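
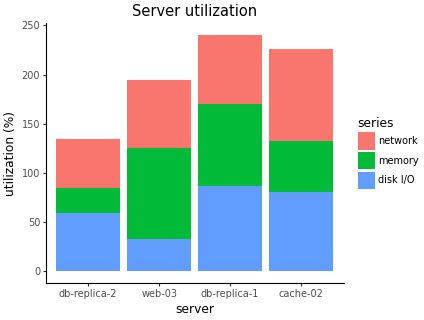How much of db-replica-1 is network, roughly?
network top ≈ 240, bottom ≈ 160; segment ≈ 80.

≈ 80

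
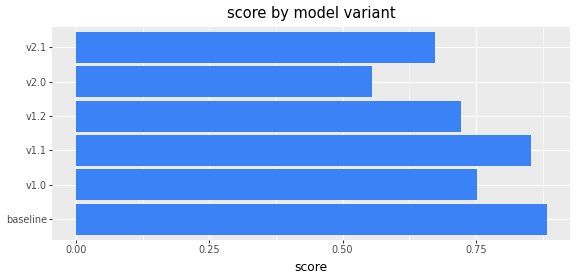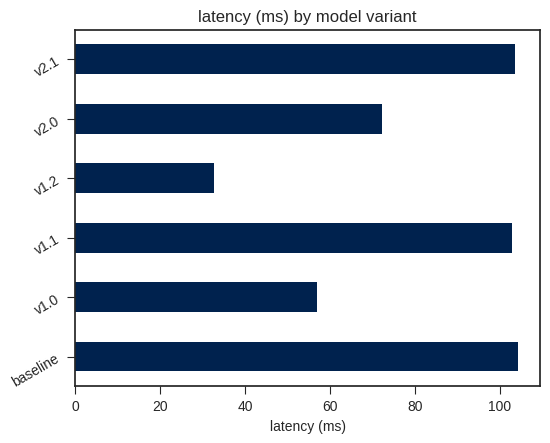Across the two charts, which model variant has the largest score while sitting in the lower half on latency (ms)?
Chart 2 median latency (ms) ≈ 90; below-median model variants: v1.0, v1.2, v2.0. Among those, v1.0 has the highest score (≈ 0.8).

v1.0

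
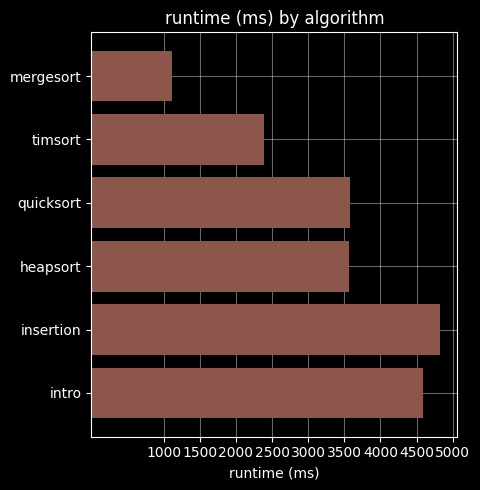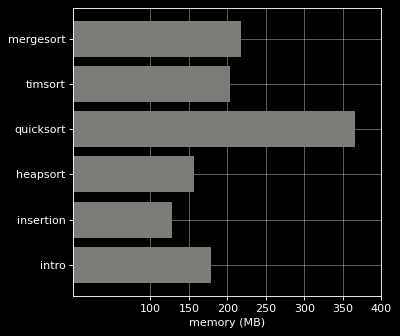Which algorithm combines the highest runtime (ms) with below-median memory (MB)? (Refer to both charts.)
insertion

Chart 2 median memory (MB) ≈ 200; below-median algorithms: heapsort, insertion, intro. Among those, insertion has the highest runtime (ms) (≈ 5000).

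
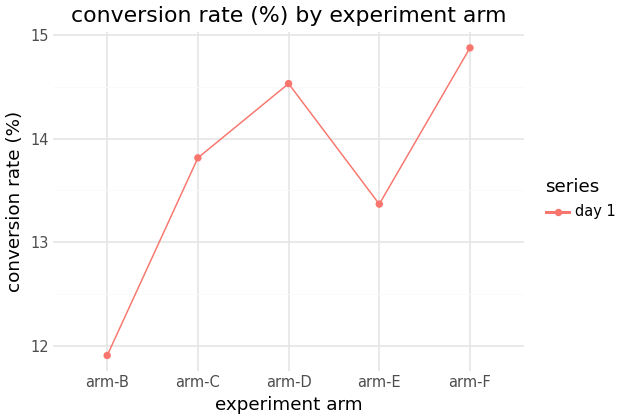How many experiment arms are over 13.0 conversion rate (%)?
Above 13.0: arm-C, arm-D, arm-E, arm-F.

4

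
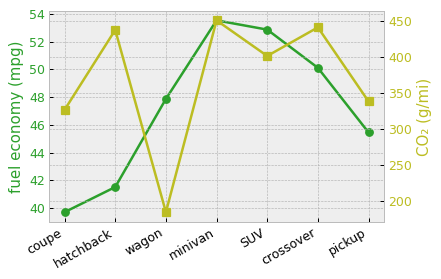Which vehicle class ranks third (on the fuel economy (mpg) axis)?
crossover

Top 4 (on the fuel economy (mpg) axis): minivan ≈ 54, SUV ≈ 52, crossover ≈ 50, wagon ≈ 48.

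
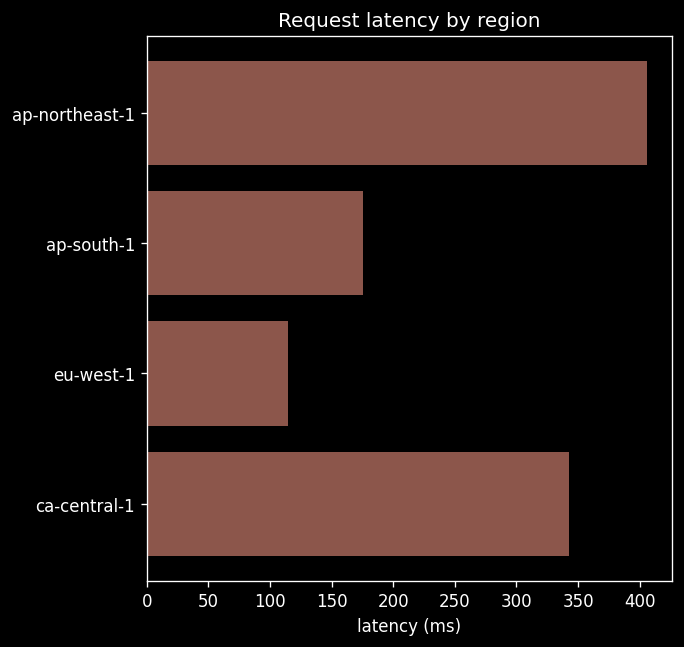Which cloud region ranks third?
Top 4: ap-northeast-1 ≈ 400, ca-central-1 ≈ 350, ap-south-1 ≈ 200, eu-west-1 ≈ 100.

ap-south-1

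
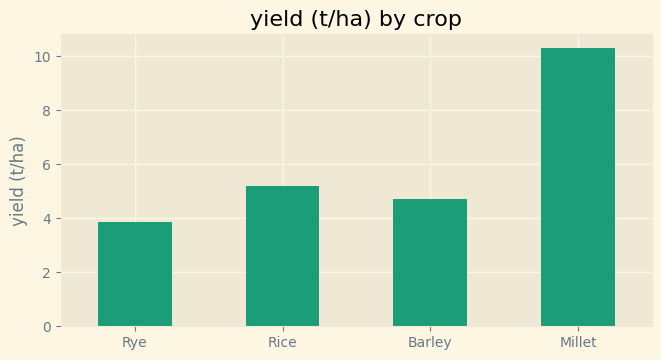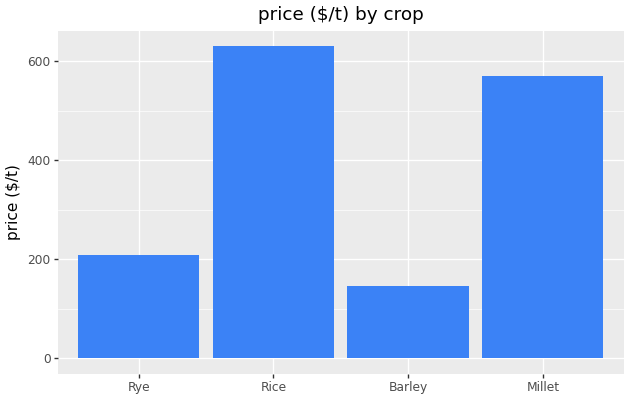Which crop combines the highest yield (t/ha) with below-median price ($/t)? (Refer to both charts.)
Barley

Chart 2 median price ($/t) ≈ 400; below-median crops: Rye, Barley. Among those, Barley has the highest yield (t/ha) (≈ 5).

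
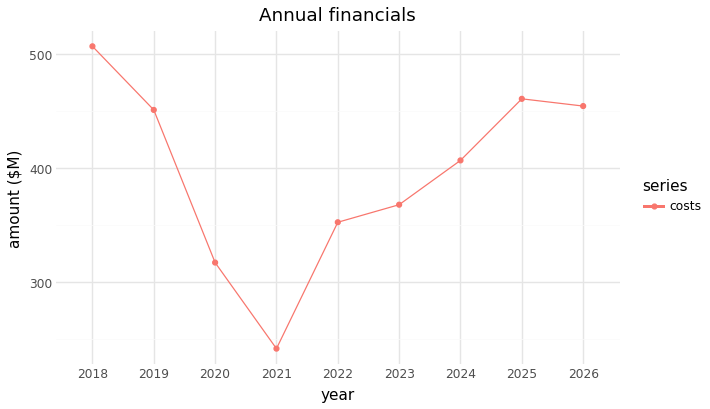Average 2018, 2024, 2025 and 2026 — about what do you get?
≈ 450

(500 + 400 + 450 + 450) / 4 ≈ 450.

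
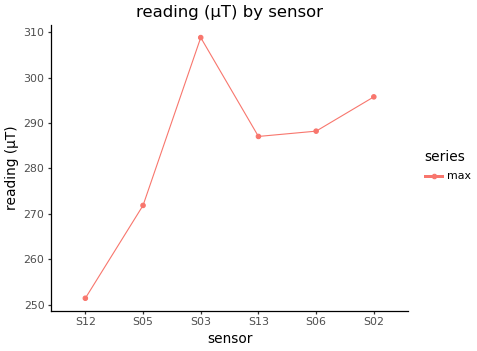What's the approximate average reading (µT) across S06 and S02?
≈ 292

(290 + 295) / 2 ≈ 292.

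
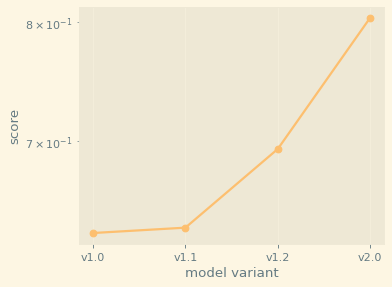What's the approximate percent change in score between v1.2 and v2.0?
v1.2 ≈ 0.70, v2.0 ≈ 0.80; (0.80 − 0.70) / 0.70 ≈ +14.3%.

≈ +14.3%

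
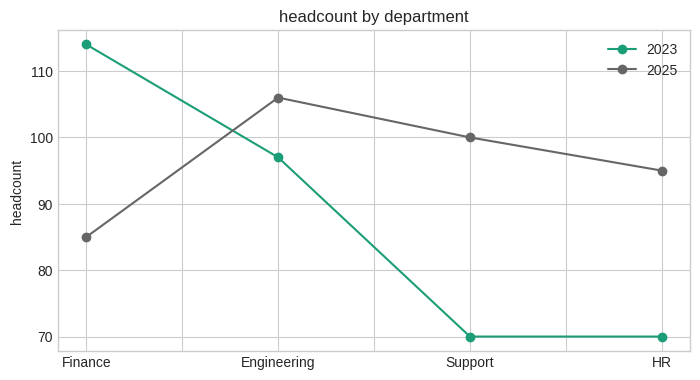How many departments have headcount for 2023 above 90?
2

Above 90: Finance, Engineering.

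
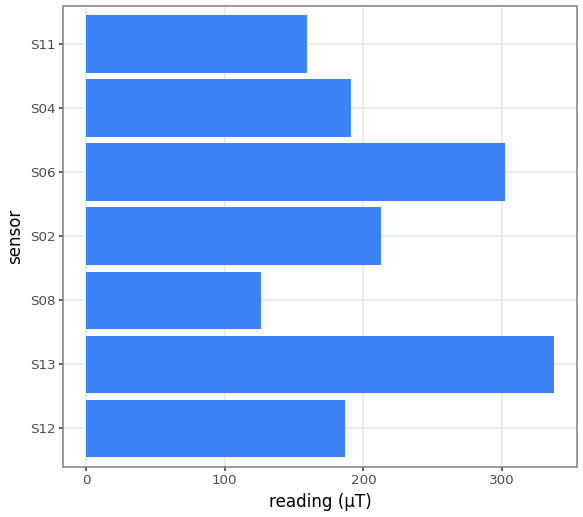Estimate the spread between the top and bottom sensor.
≈ 200

Max S13 ≈ 350, min S08 ≈ 150; range ≈ 200.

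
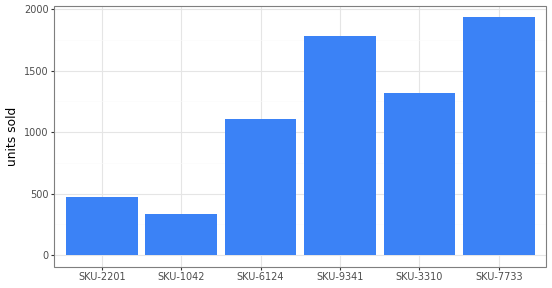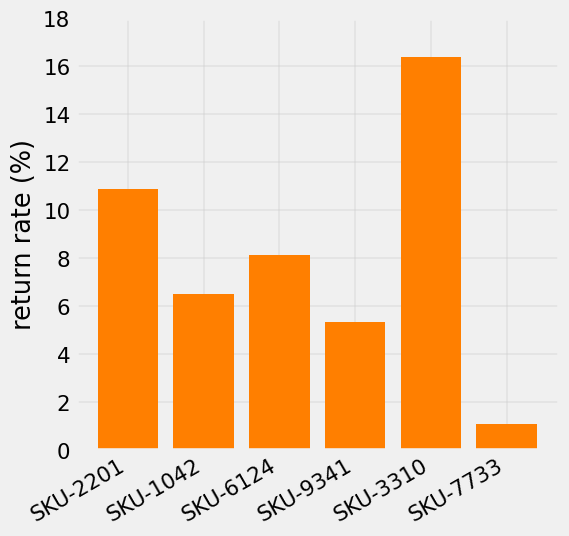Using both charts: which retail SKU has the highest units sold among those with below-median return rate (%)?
SKU-7733

Chart 2 median return rate (%) ≈ 8; below-median retail SKUs: SKU-1042, SKU-9341, SKU-7733. Among those, SKU-7733 has the highest units sold (≈ 2000).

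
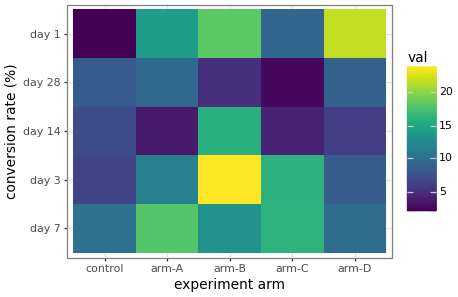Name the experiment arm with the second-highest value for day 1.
Top 3 for day 1: arm-D ≈ 22, arm-B ≈ 18, arm-A ≈ 14.

arm-B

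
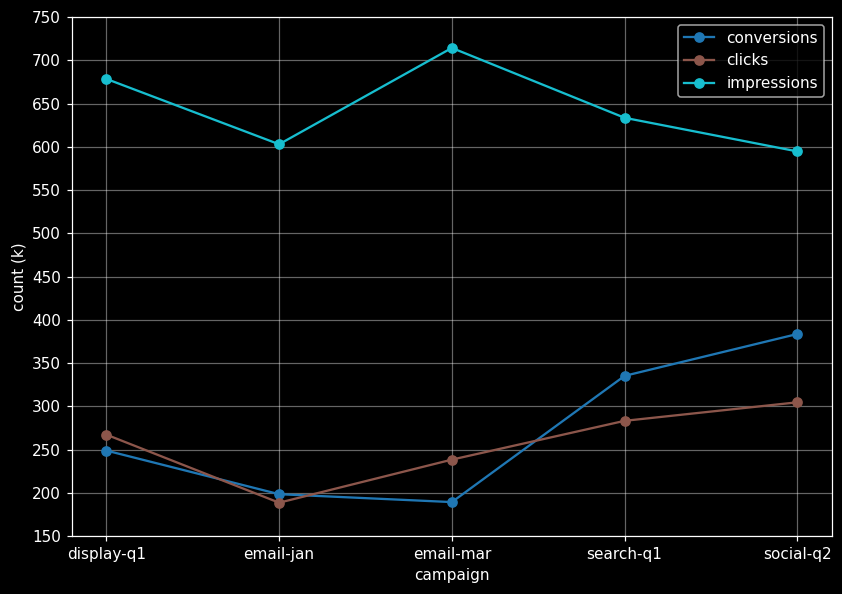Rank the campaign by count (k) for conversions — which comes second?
Top 3 for conversions: social-q2 ≈ 400, search-q1 ≈ 350, display-q1 ≈ 250.

search-q1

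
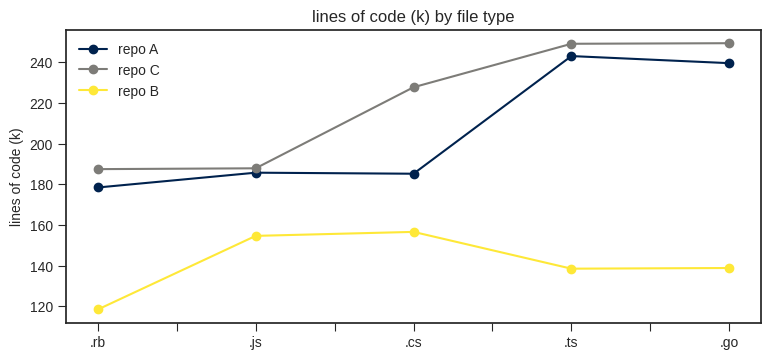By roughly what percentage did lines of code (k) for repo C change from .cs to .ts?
≈ +9.1%

.cs ≈ 220, .ts ≈ 240; (240 − 220) / 220 ≈ +9.1%.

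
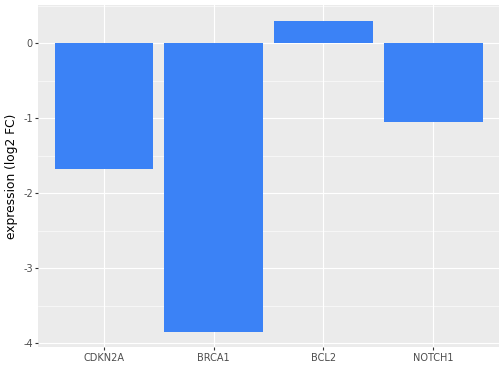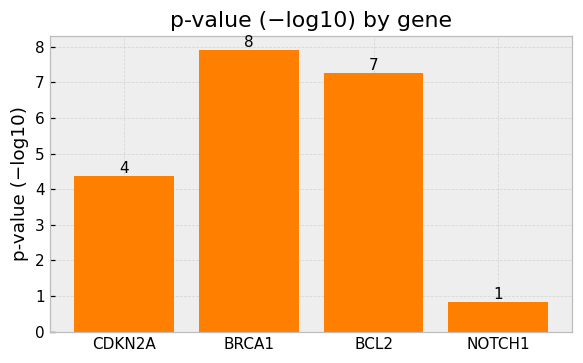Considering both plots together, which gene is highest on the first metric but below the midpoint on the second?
Chart 2 median p-value (−log10) ≈ 6; below-median genes: CDKN2A, NOTCH1. Among those, NOTCH1 has the highest expression (log2 FC) (≈ -1.05).

NOTCH1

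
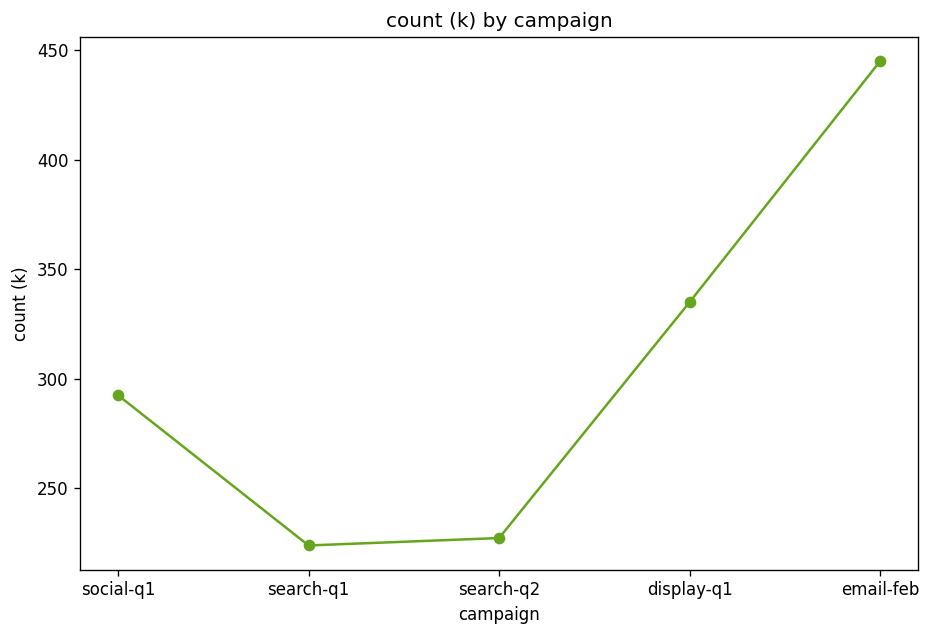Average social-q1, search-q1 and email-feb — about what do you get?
(300 + 220 + 440) / 3 ≈ 320.

≈ 320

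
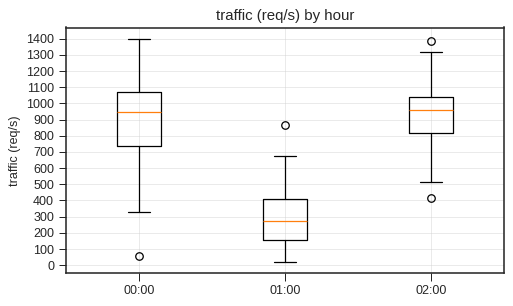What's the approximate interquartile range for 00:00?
Q3 ≈ 1100, Q1 ≈ 700; IQR ≈ 400.

≈ 400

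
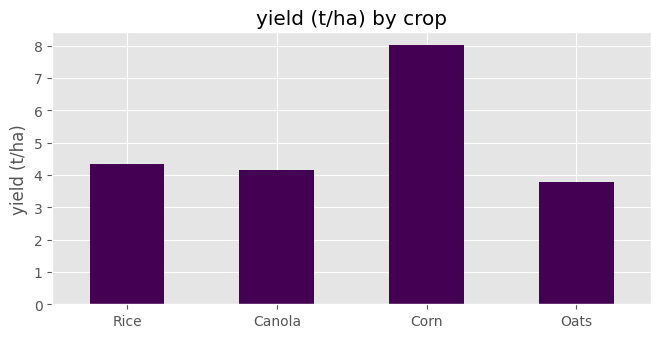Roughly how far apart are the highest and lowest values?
Max Corn ≈ 8, min Oats ≈ 4; range ≈ 4.

≈ 4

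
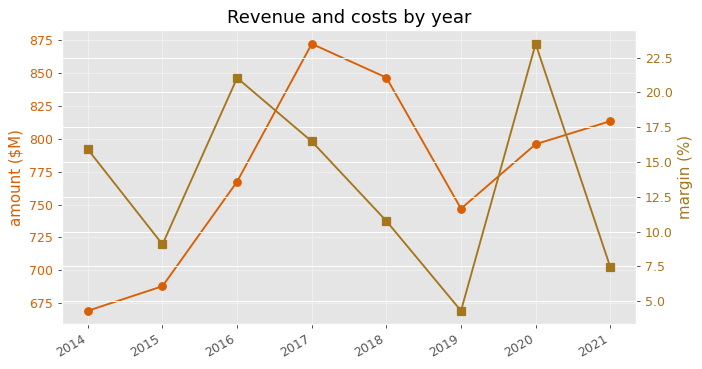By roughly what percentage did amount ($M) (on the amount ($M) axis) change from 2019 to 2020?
≈ +8.1%

2019 ≈ 740, 2020 ≈ 800; (800 − 740) / 740 ≈ +8.1%.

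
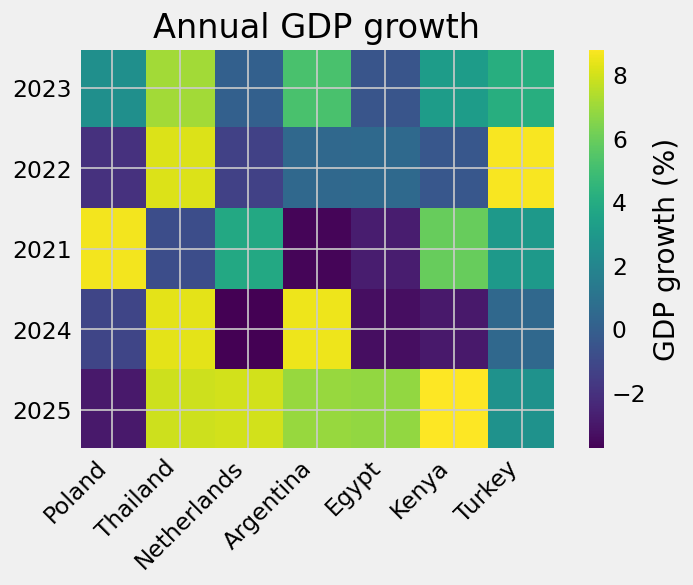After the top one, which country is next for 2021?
Top 3 for 2021: Poland ≈ 8, Kenya ≈ 6, Netherlands ≈ 4.

Kenya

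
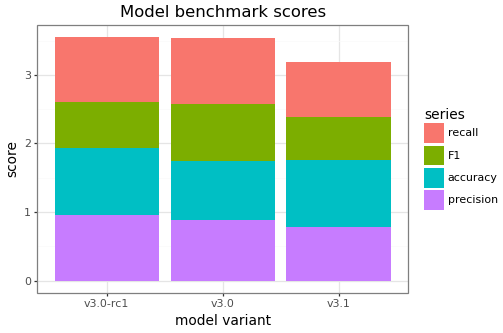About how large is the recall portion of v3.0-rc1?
≈ 1.0

recall top ≈ 3.5, bottom ≈ 2.5; segment ≈ 1.0.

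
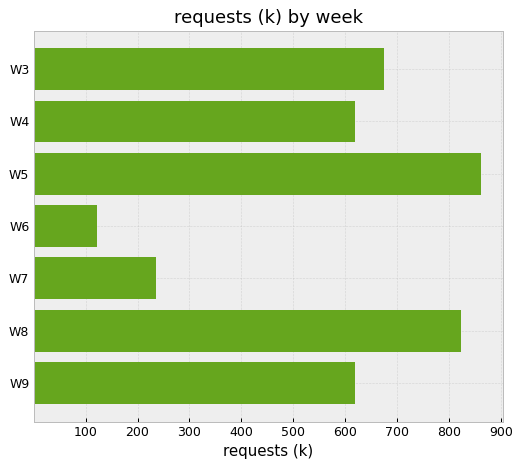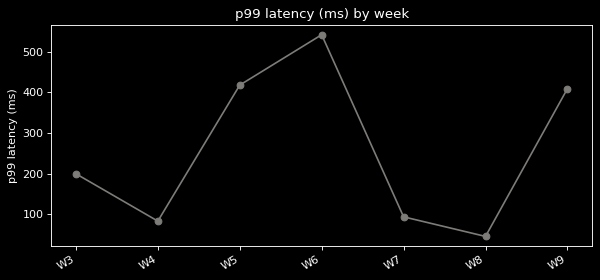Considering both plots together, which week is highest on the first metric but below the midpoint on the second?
Chart 2 median p99 latency (ms) ≈ 200; below-median weeks: W4, W7, W8. Among those, W8 has the highest requests (k) (≈ 800).

W8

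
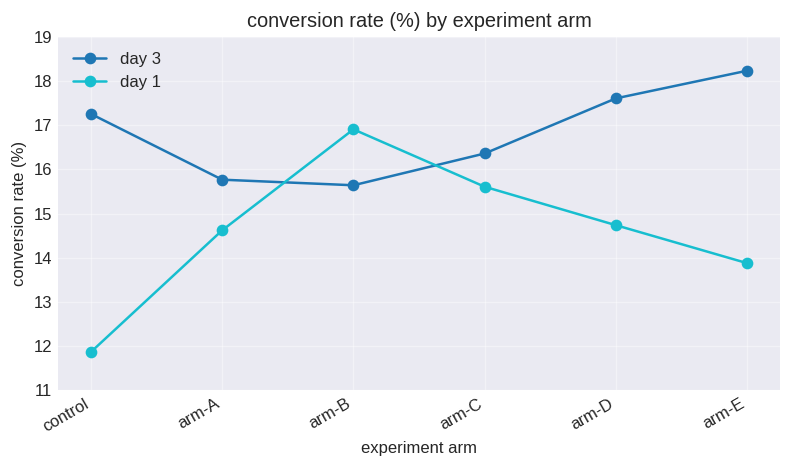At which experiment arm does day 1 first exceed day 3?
arm-A: day 1 ≈ 15 vs day 3 ≈ 16 (not yet); arm-B: day 1 ≈ 17 vs day 3 ≈ 16 (first crossover).

arm-B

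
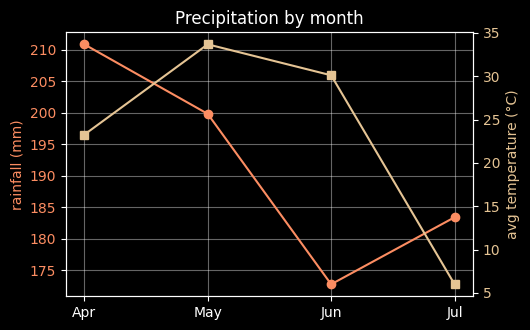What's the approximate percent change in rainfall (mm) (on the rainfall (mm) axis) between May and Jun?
≈ -12.5%

May ≈ 200, Jun ≈ 175; (175 − 200) / 200 ≈ -12.5%.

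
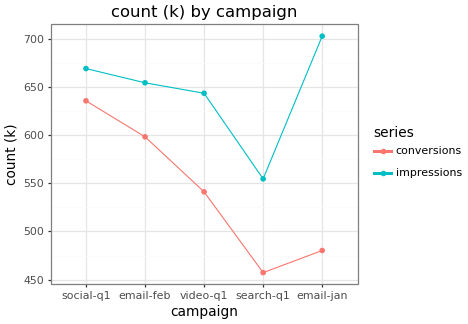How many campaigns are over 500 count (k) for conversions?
3

Above 500: social-q1, email-feb, video-q1.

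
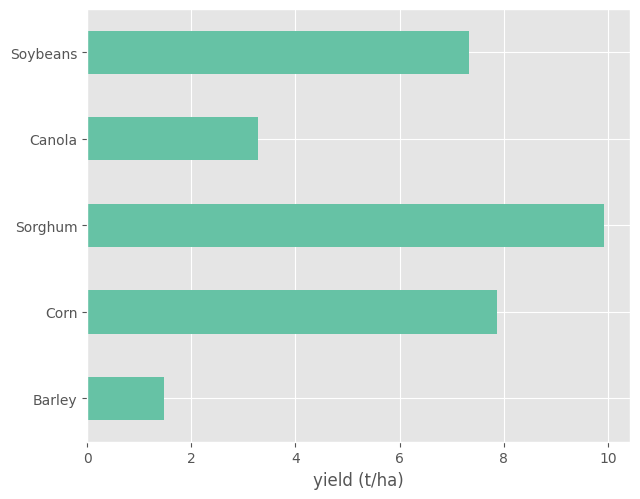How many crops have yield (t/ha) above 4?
Above 4: Corn, Sorghum, Soybeans.

3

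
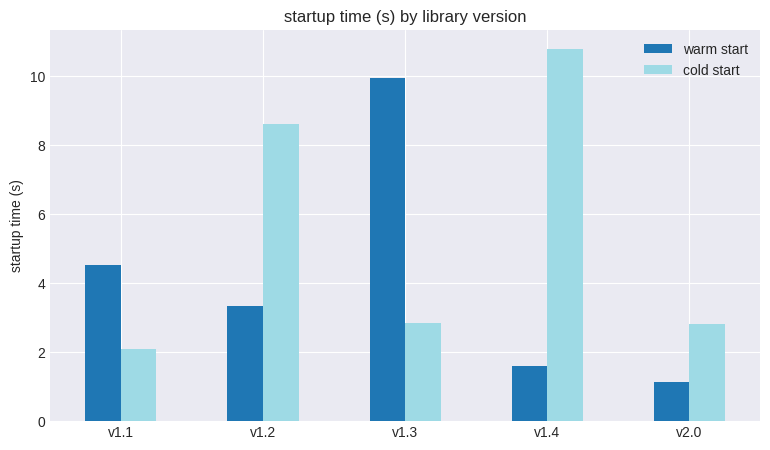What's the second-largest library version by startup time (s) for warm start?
Top 3 for warm start: v1.3 ≈ 10, v1.1 ≈ 5, v1.2 ≈ 3.

v1.1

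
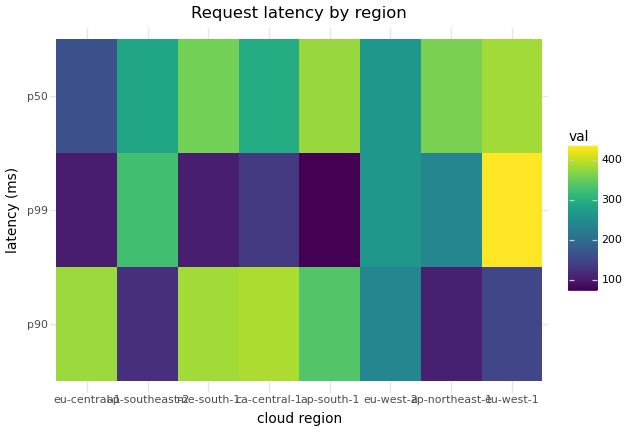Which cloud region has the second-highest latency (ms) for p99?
Top 3 for p99: eu-west-1 ≈ 450, ap-southeast-2 ≈ 350, eu-west-2 ≈ 250.

ap-southeast-2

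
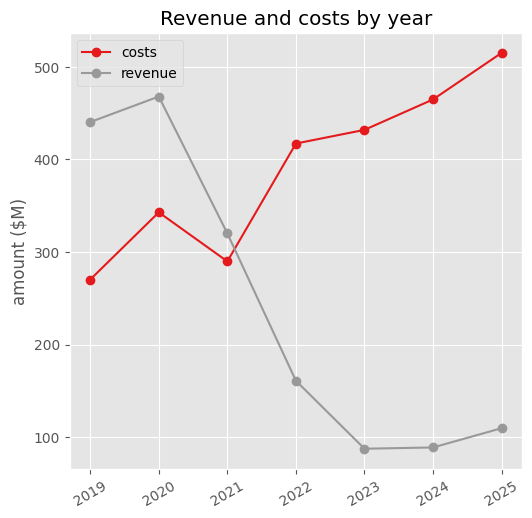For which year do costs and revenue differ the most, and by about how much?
2025, ≈ 400 $M

2025: costs ≈ 500, revenue ≈ 100 → gap ≈ 400. Next-largest (2024) is only ≈ 350.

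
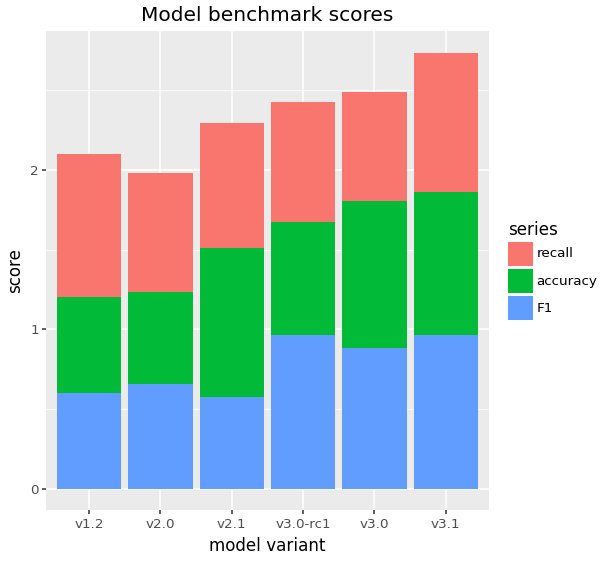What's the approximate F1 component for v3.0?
≈ 1.0

F1 top ≈ 1.0, bottom ≈ 0.0; segment ≈ 1.0.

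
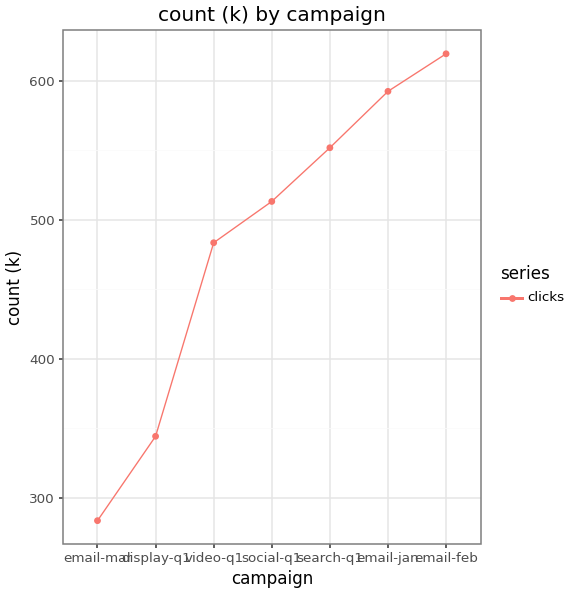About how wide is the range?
Max email-feb ≈ 600, min email-mar ≈ 300; range ≈ 300.

≈ 300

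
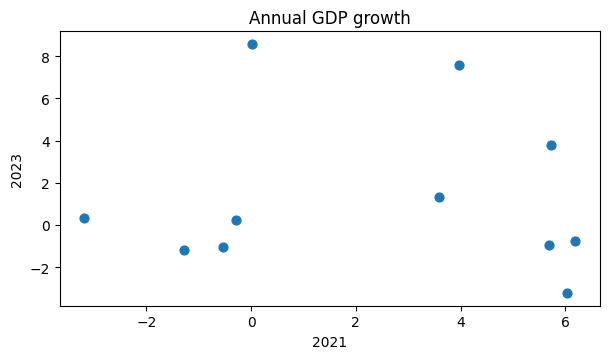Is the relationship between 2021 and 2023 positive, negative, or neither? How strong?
Points are roughly uncorrelated; weak (|r| ≈ 0.0).

no clear correlation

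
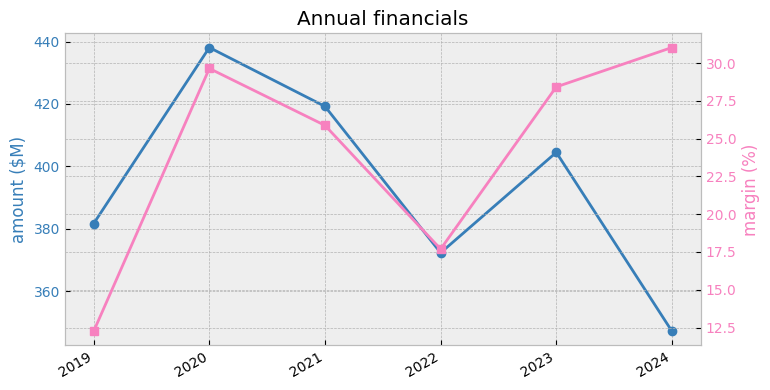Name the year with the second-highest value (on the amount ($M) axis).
Top 3 (on the amount ($M) axis): 2020 ≈ 440, 2021 ≈ 420, 2023 ≈ 400.

2021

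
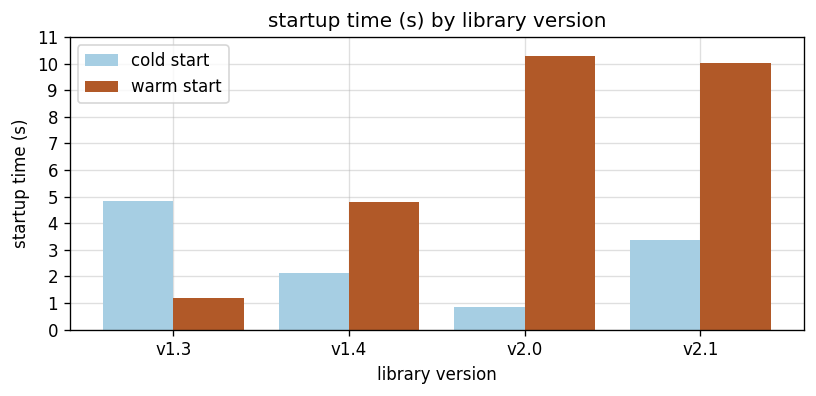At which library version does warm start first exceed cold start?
v1.3: warm start ≈ 1 vs cold start ≈ 5 (not yet); v1.4: warm start ≈ 5 vs cold start ≈ 2 (first crossover).

v1.4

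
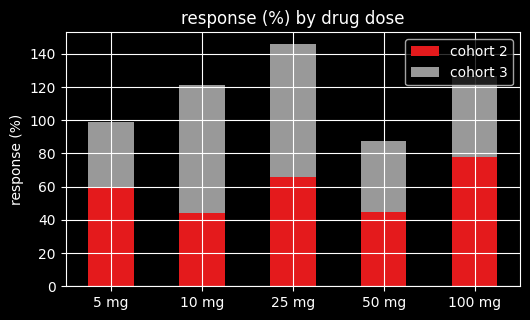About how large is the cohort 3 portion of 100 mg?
cohort 3 top ≈ 120, bottom ≈ 80; segment ≈ 40.

≈ 40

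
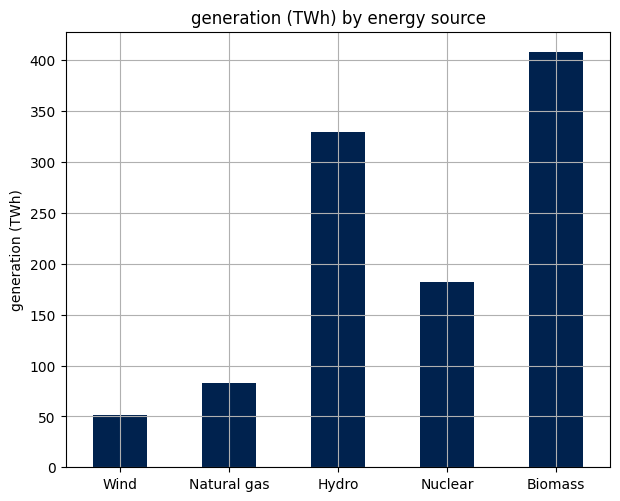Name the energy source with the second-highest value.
Top 3: Biomass ≈ 400, Hydro ≈ 350, Nuclear ≈ 200.

Hydro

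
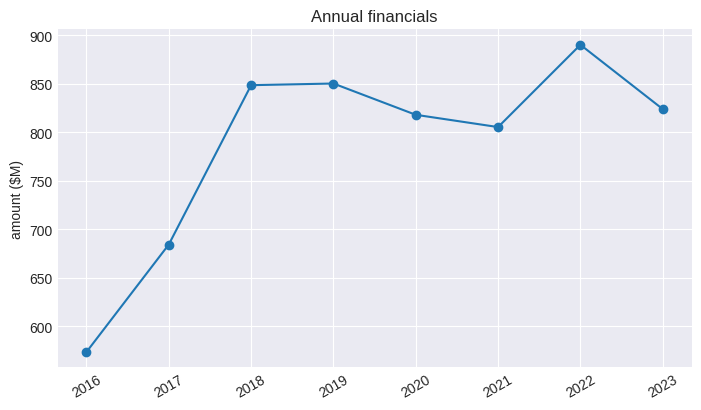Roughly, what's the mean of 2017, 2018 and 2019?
(700 + 850 + 850) / 3 ≈ 800.

≈ 800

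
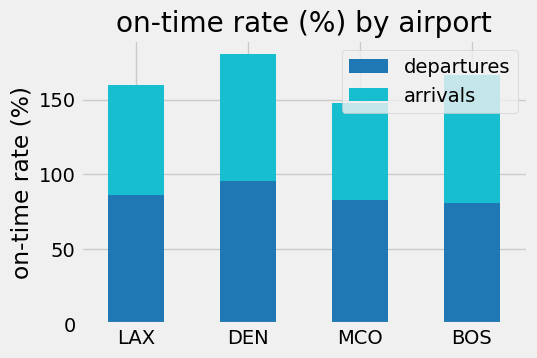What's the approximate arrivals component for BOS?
≈ 80

arrivals top ≈ 160, bottom ≈ 80; segment ≈ 80.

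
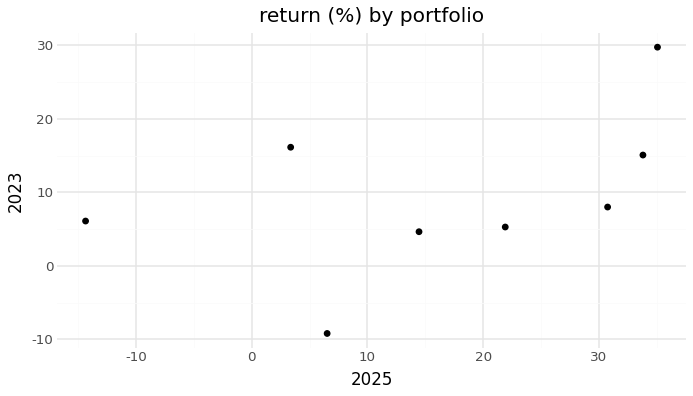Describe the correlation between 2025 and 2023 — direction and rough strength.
positive, moderate

Points are positively correlated; moderate (|r| ≈ 0.5).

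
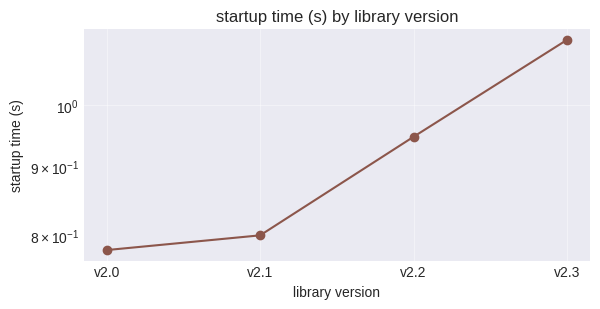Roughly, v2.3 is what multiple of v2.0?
v2.3 ≈ 1.10, v2.0 ≈ 0.80; 1.10/0.80 ≈ 1.38.

≈ 1.38×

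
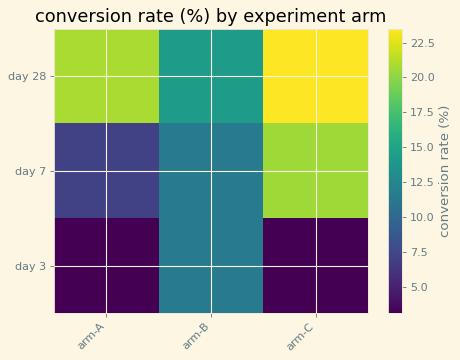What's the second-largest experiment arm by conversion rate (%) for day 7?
Top 3 for day 7: arm-C ≈ 20, arm-B ≈ 12, arm-A ≈ 8.

arm-B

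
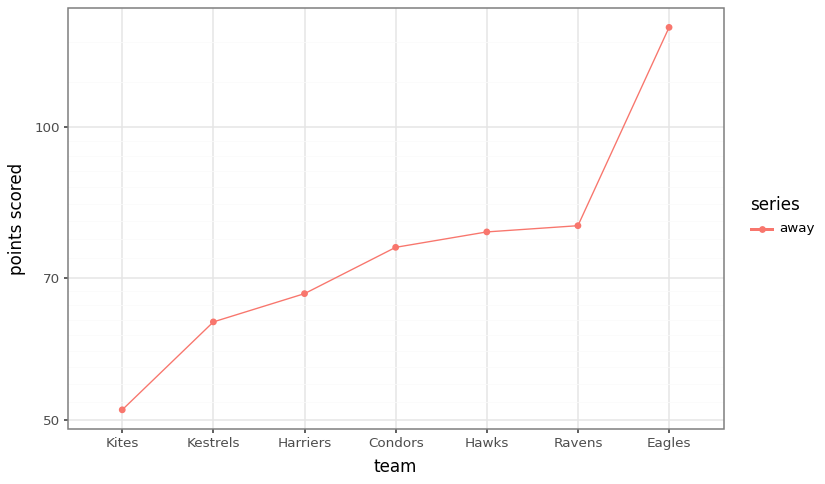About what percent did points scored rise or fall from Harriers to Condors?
≈ +14.3%

Harriers ≈ 70, Condors ≈ 80; (80 − 70) / 70 ≈ +14.3%.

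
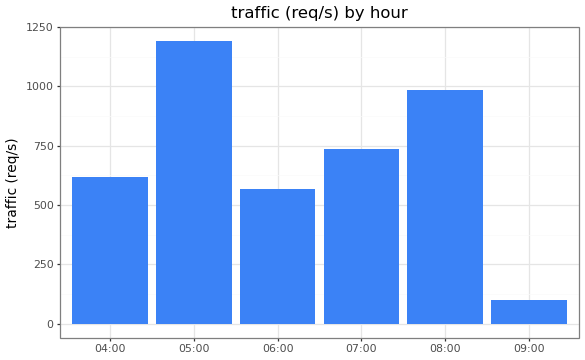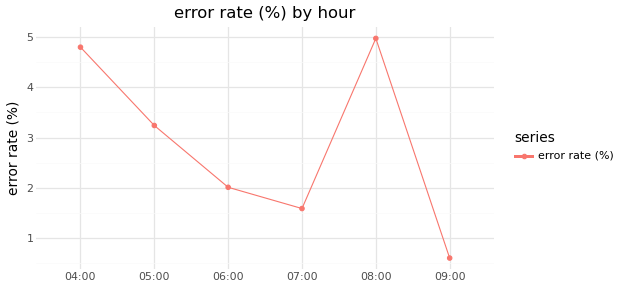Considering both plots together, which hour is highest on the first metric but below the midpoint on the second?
Chart 2 median error rate (%) ≈ 2.5; below-median hours: 06:00, 07:00, 09:00. Among those, 07:00 has the highest traffic (req/s) (≈ 800).

07:00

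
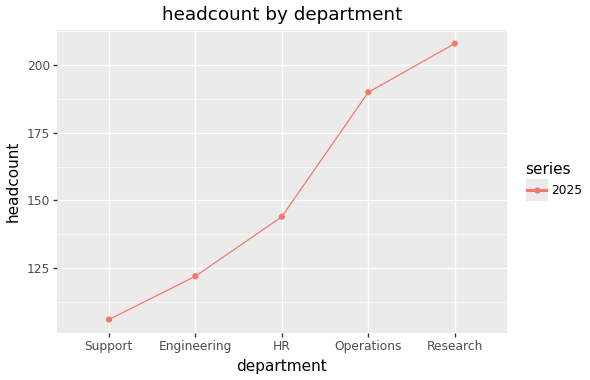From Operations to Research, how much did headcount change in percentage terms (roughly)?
Operations ≈ 190, Research ≈ 210; (210 − 190) / 190 ≈ +10.5%.

≈ +10.5%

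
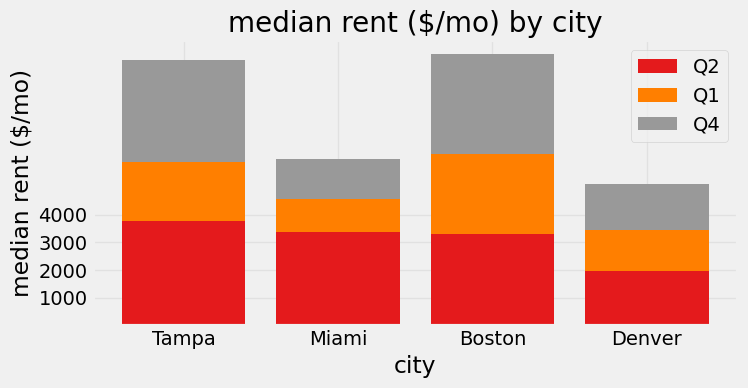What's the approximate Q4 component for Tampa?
≈ 4000

Q4 top ≈ 10000, bottom ≈ 6000; segment ≈ 4000.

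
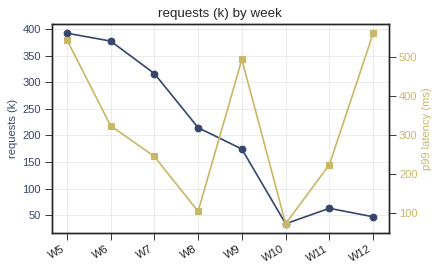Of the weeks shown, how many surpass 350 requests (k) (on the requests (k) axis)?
2

Above 350: W5, W6.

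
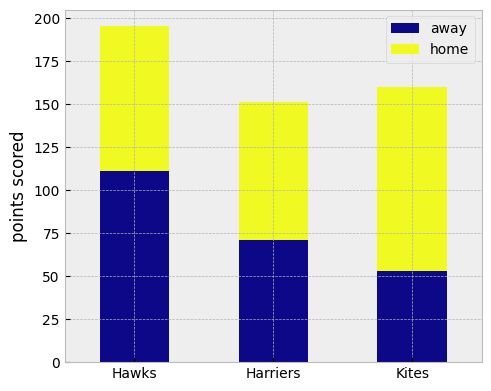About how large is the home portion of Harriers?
≈ 80

home top ≈ 160, bottom ≈ 80; segment ≈ 80.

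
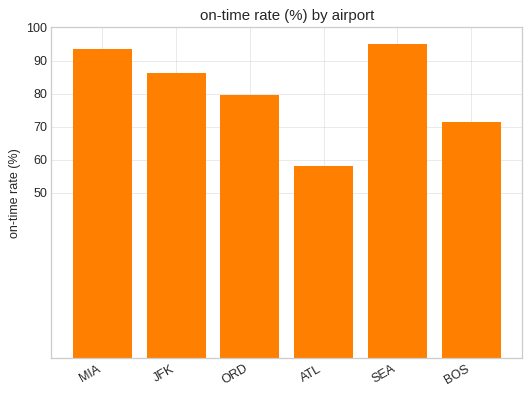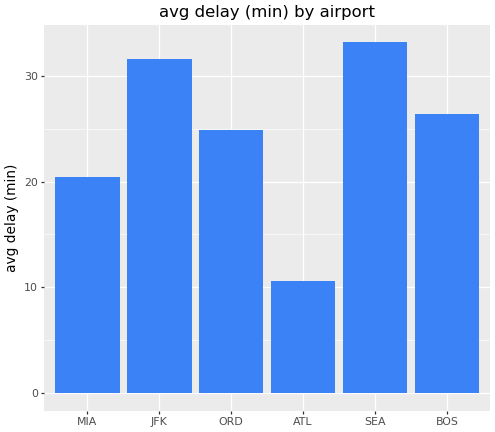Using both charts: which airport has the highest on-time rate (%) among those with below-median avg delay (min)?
MIA

Chart 2 median avg delay (min) ≈ 25; below-median airports: MIA, ORD, ATL. Among those, MIA has the highest on-time rate (%) (≈ 90).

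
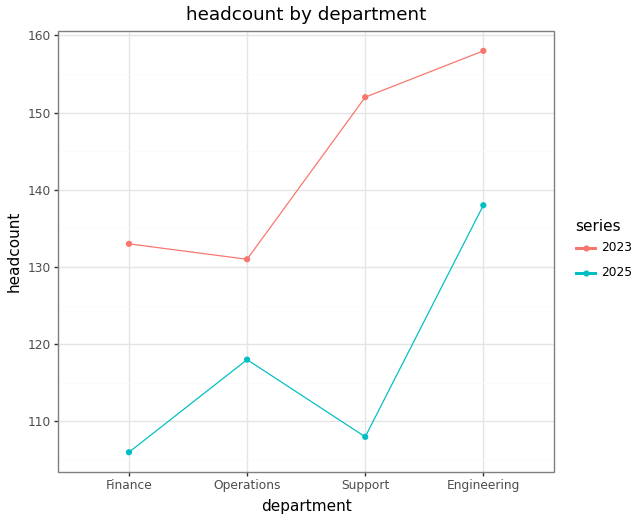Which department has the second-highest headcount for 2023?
Support

Top 3 for 2023: Engineering ≈ 160, Support ≈ 150, Finance ≈ 135.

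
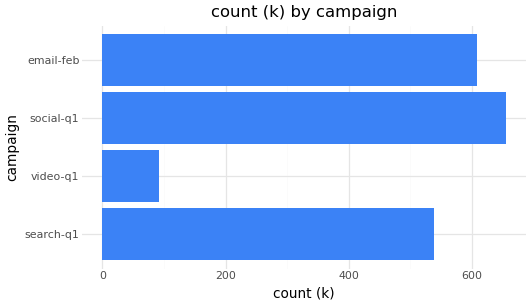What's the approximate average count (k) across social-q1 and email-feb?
(700 + 600) / 2 ≈ 650.

≈ 650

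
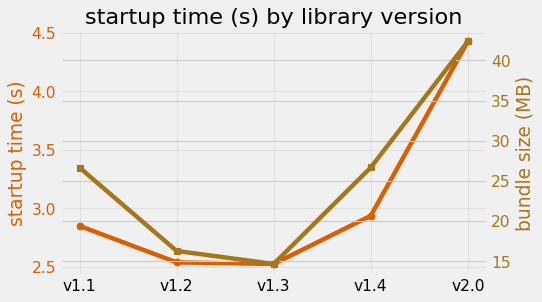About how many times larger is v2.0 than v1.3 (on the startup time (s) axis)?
v2.0 ≈ 4.4, v1.3 ≈ 2.6; 4.4/2.6 ≈ 1.69.

≈ 1.69×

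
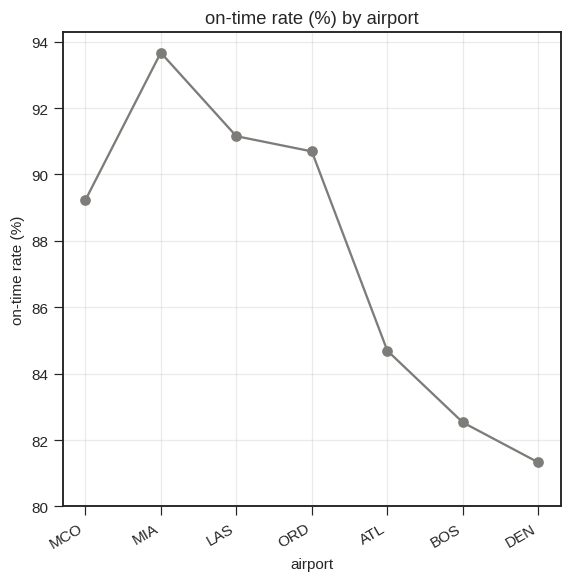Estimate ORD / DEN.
≈ 1.1×

ORD ≈ 90, DEN ≈ 82; 90/82 ≈ 1.1.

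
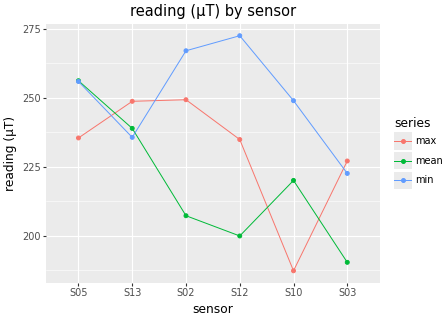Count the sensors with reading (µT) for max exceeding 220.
5

Above 220: S05, S13, S02, S12, S03.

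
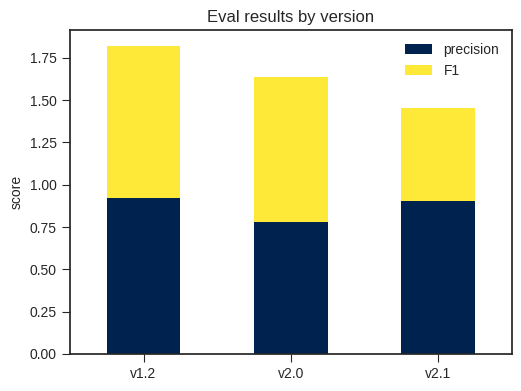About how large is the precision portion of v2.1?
precision top ≈ 1.0, bottom ≈ 0.0; segment ≈ 1.0.

≈ 1.0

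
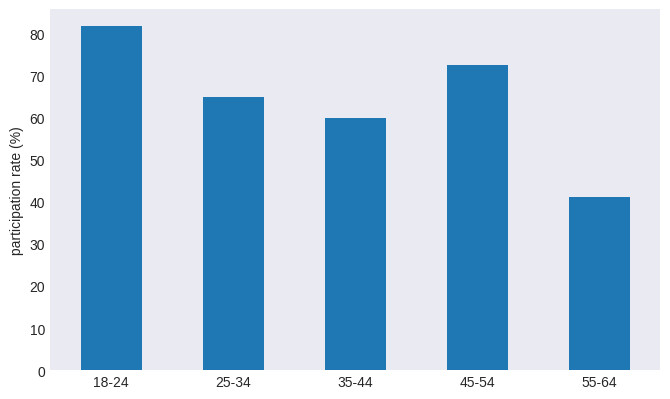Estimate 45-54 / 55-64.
≈ 1.75×

45-54 ≈ 70, 55-64 ≈ 40; 70/40 ≈ 1.75.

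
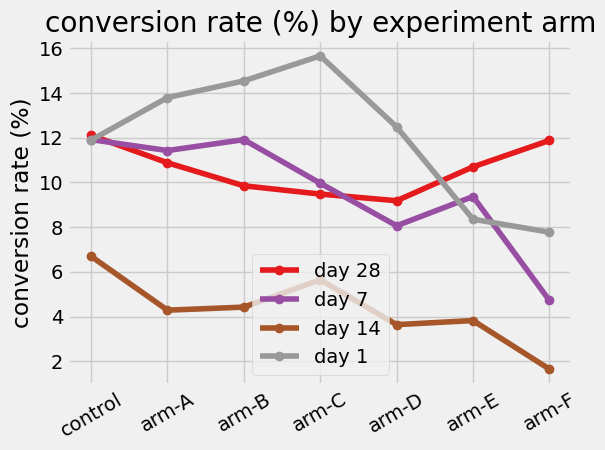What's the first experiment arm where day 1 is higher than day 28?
arm-A

control: day 1 ≈ 12 vs day 28 ≈ 12 (not yet); arm-A: day 1 ≈ 14 vs day 28 ≈ 10 (first crossover).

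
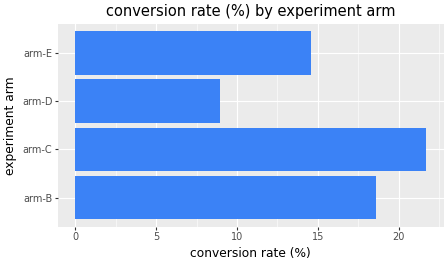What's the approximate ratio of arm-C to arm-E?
≈ 1.57×

arm-C ≈ 22, arm-E ≈ 14; 22/14 ≈ 1.57.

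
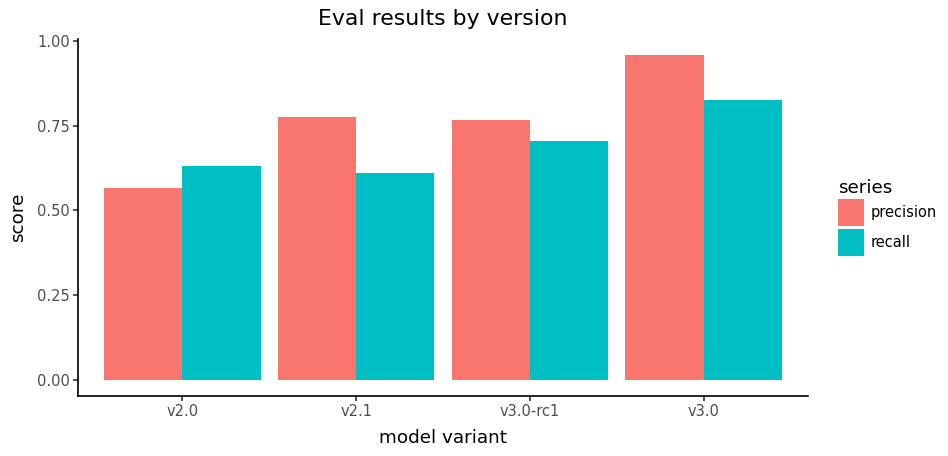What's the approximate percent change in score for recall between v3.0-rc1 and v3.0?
≈ +14.3%

v3.0-rc1 ≈ 0.7, v3.0 ≈ 0.8; (0.8 − 0.7) / 0.7 ≈ +14.3%.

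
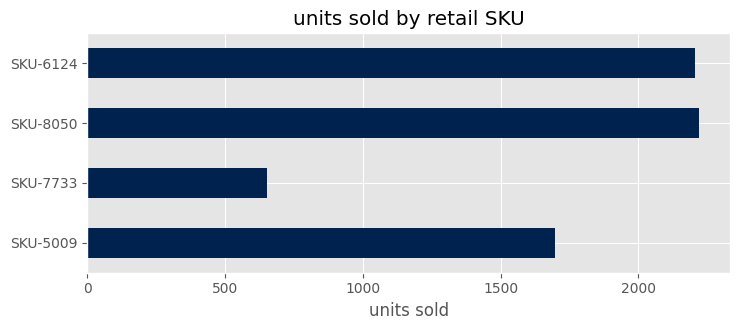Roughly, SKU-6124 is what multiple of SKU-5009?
SKU-6124 ≈ 2200, SKU-5009 ≈ 1600; 2200/1600 ≈ 1.38.

≈ 1.38×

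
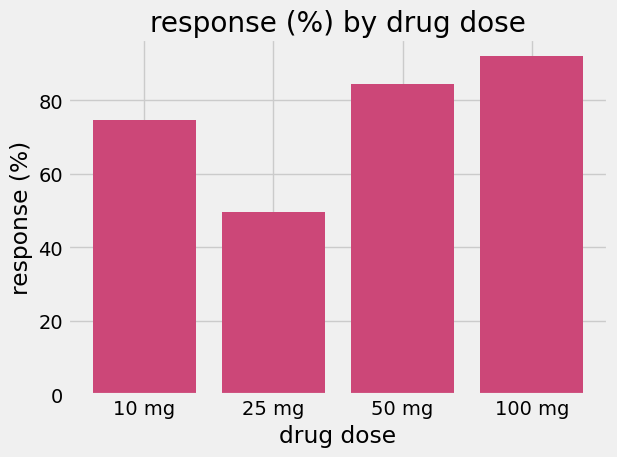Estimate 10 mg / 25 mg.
≈ 1.4×

10 mg ≈ 70, 25 mg ≈ 50; 70/50 ≈ 1.4.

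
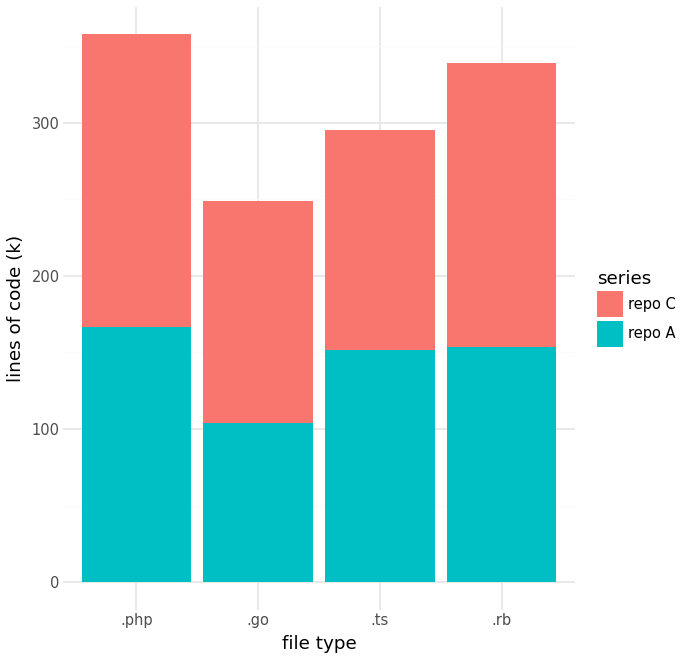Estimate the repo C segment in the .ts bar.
≈ 150

repo C top ≈ 300, bottom ≈ 150; segment ≈ 150.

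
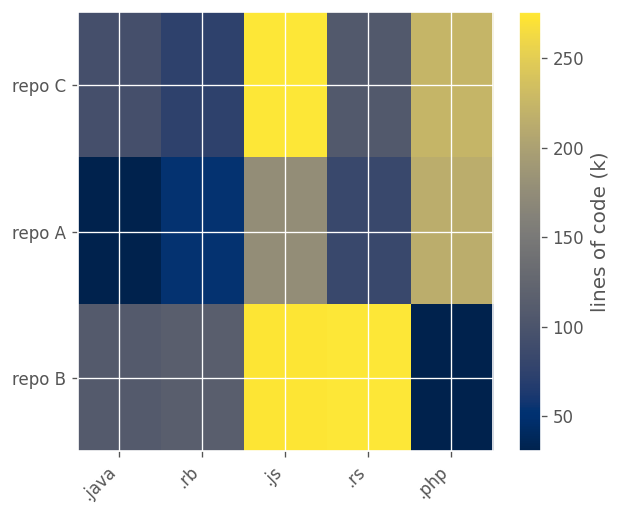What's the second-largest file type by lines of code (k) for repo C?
.php

Top 3 for repo C: .js ≈ 275, .php ≈ 225, .rs ≈ 100.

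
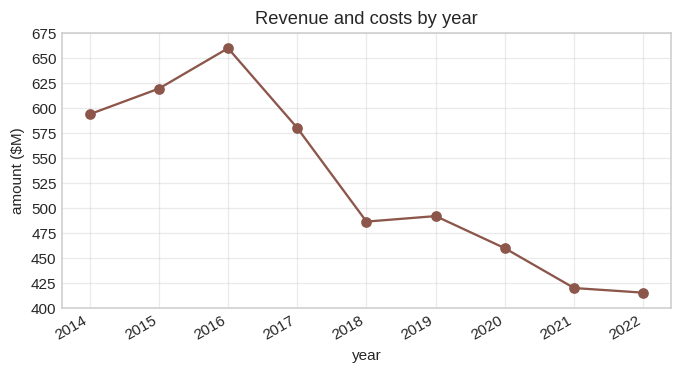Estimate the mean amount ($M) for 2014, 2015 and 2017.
(600 + 625 + 575) / 3 ≈ 600.

≈ 600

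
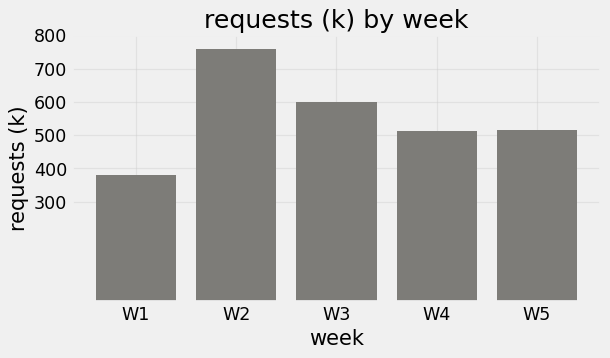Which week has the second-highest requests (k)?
W3

Top 3: W2 ≈ 800, W3 ≈ 600, W5 ≈ 500.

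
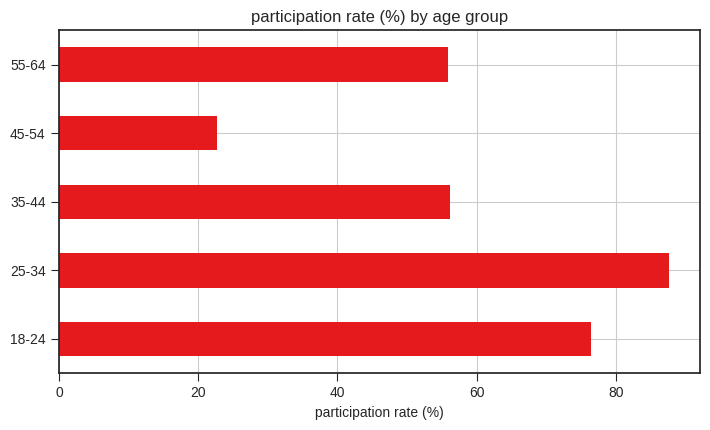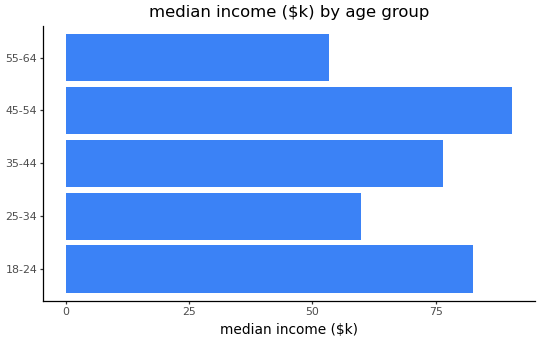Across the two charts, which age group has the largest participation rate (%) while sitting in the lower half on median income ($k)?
25-34

Chart 2 median median income ($k) ≈ 80; below-median age groups: 25-34, 55-64. Among those, 25-34 has the highest participation rate (%) (≈ 90).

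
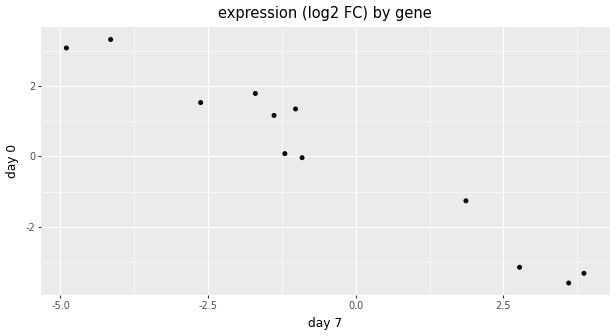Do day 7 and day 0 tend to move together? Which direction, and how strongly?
negative, strong

Points are negatively correlated; strong (|r| ≈ 1.0).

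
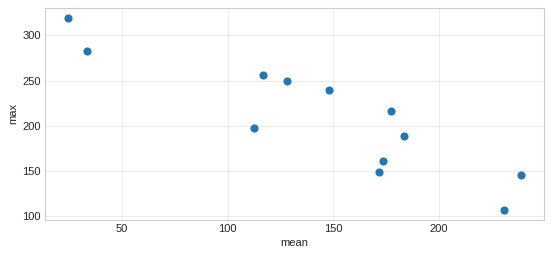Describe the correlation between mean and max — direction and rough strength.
Points are negatively correlated; strong (|r| ≈ 0.9).

negative, strong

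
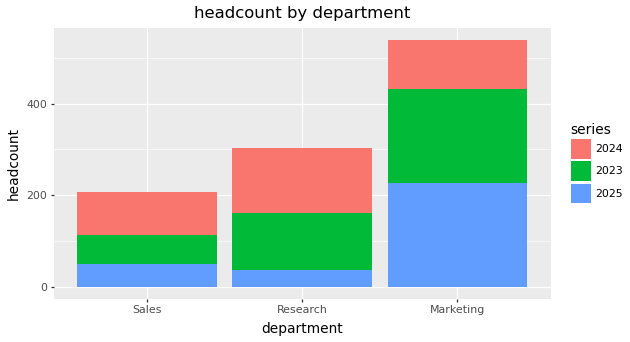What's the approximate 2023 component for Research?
≈ 100

2023 top ≈ 150, bottom ≈ 50; segment ≈ 100.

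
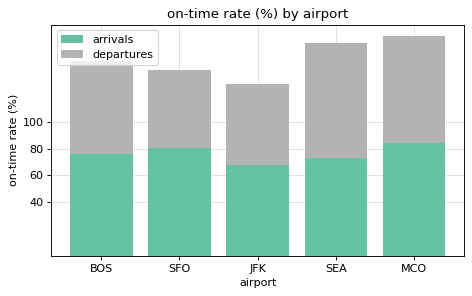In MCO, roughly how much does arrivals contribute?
≈ 80

arrivals top ≈ 80, bottom ≈ 0; segment ≈ 80.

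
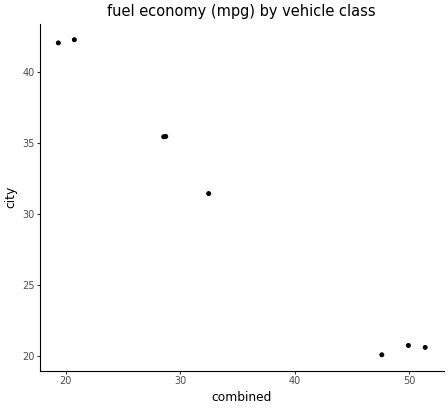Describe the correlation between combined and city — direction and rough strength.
Points are negatively correlated; strong (|r| ≈ 1.0).

negative, strong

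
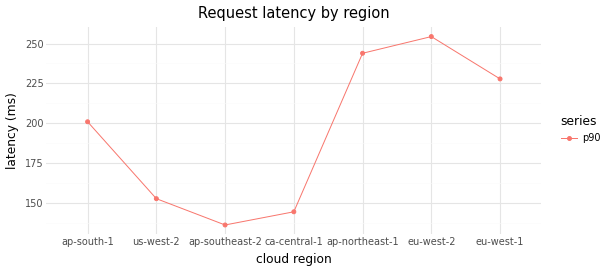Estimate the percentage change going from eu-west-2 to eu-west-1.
≈ -8%

eu-west-2 ≈ 250, eu-west-1 ≈ 230; (230 − 250) / 250 ≈ -8%.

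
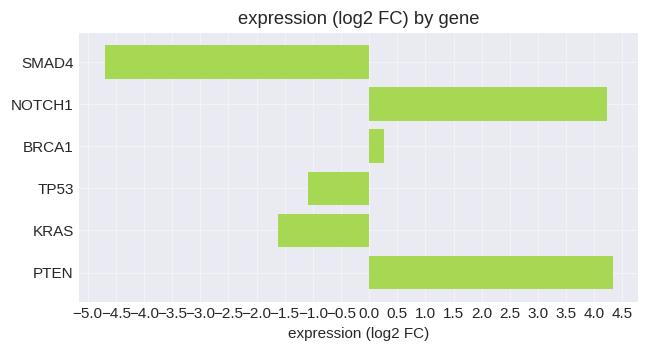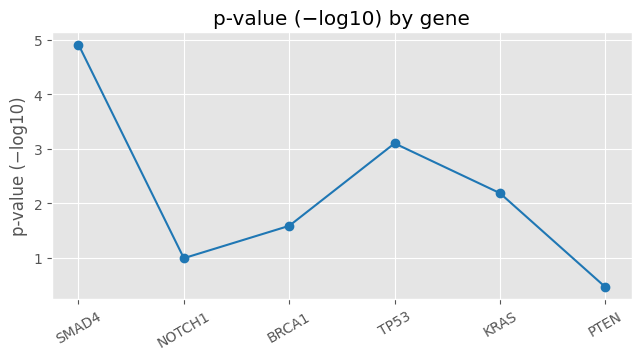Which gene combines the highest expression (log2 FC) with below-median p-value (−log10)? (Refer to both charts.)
PTEN

Chart 2 median p-value (−log10) ≈ 2; below-median genes: NOTCH1, BRCA1, PTEN. Among those, PTEN has the highest expression (log2 FC) (≈ 4.5).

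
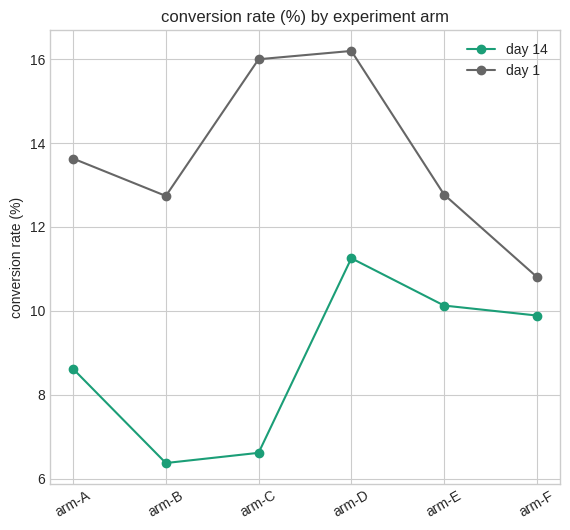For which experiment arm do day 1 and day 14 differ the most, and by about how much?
arm-C, ≈ 9 %

arm-C: day 1 ≈ 16, day 14 ≈ 7 → gap ≈ 9. Next-largest (arm-B) is only ≈ 7.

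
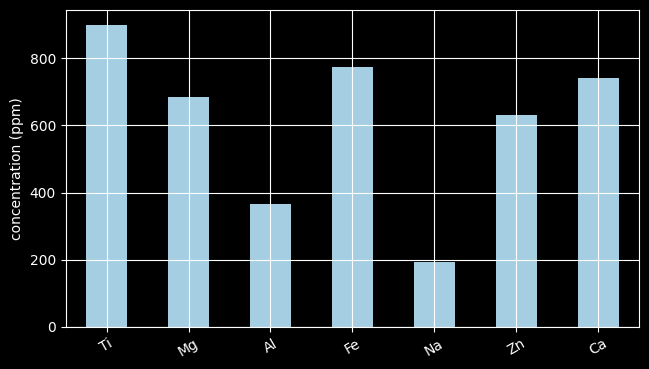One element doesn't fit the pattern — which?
Na ≈ 200; the rest sit between ≈ 400 and ≈ 900.

Na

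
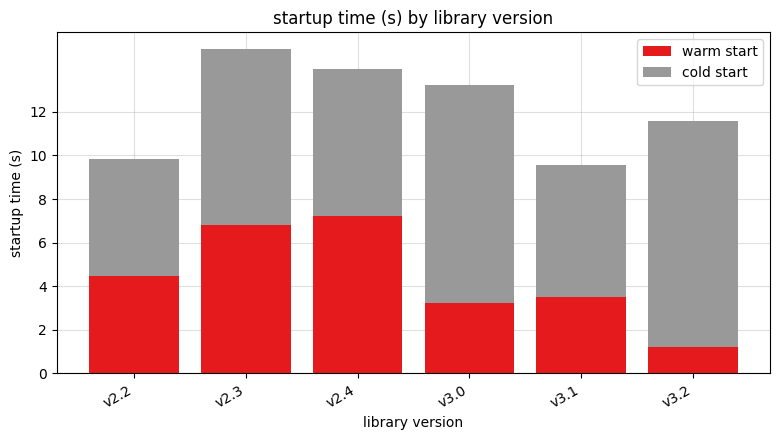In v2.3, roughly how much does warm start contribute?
warm start top ≈ 6, bottom ≈ 0; segment ≈ 6.

≈ 6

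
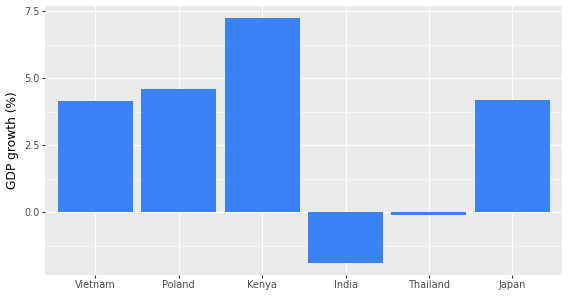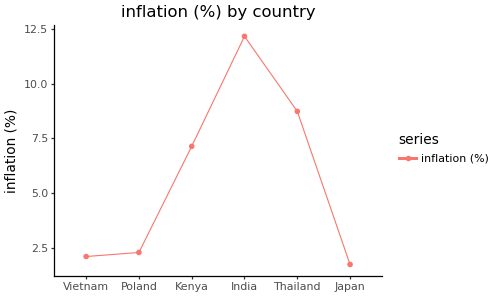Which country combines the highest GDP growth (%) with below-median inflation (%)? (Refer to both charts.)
Chart 2 median inflation (%) ≈ 4; below-median countries: Vietnam, Poland, Japan. Among those, Poland has the highest GDP growth (%) (≈ 5).

Poland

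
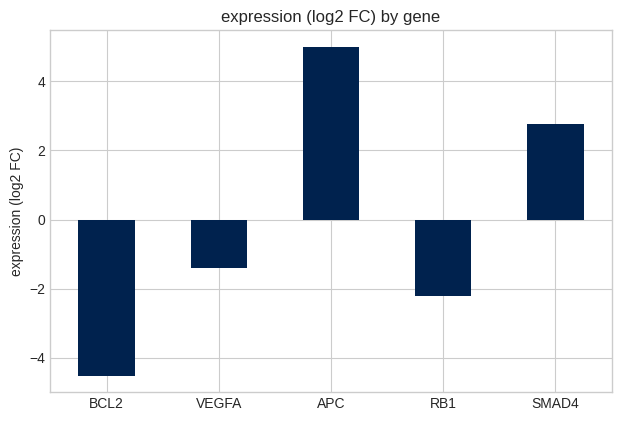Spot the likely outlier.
APC

APC ≈ 5; the rest sit between ≈ -5 and ≈ 3.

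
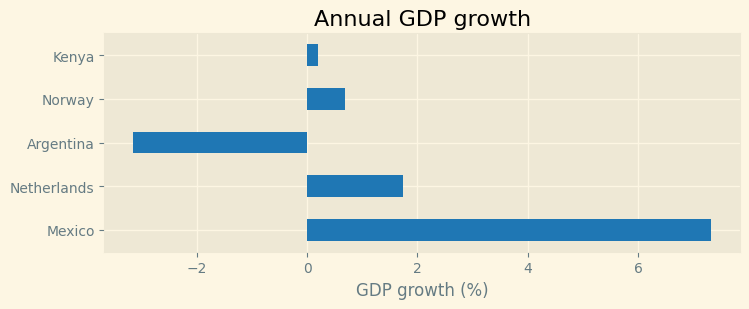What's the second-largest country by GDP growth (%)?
Top 3: Mexico ≈ 7, Netherlands ≈ 2, Norway ≈ 1.

Netherlands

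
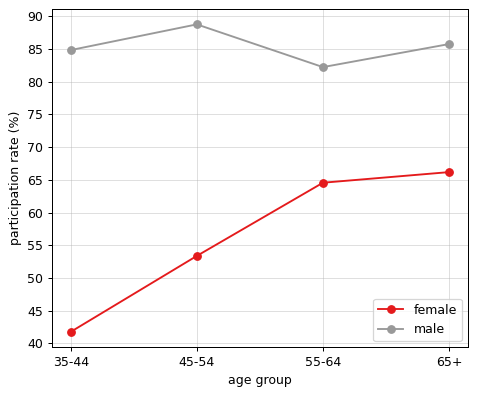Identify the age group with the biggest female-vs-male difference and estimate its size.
35-44, ≈ 45 %

35-44: female ≈ 40, male ≈ 85 → gap ≈ 45. Next-largest (45-54) is only ≈ 35.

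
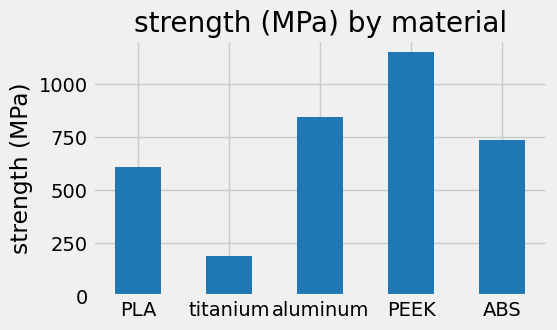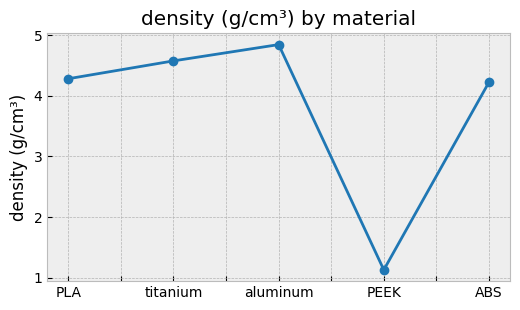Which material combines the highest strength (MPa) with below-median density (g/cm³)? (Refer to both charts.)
PEEK

Chart 2 median density (g/cm³) ≈ 4.5; below-median materials: PEEK, ABS. Among those, PEEK has the highest strength (MPa) (≈ 1200).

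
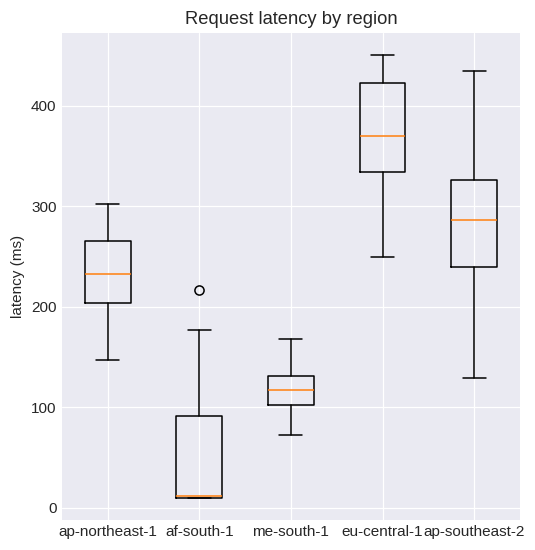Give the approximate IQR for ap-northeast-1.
≈ 50

Q3 ≈ 250, Q1 ≈ 200; IQR ≈ 50.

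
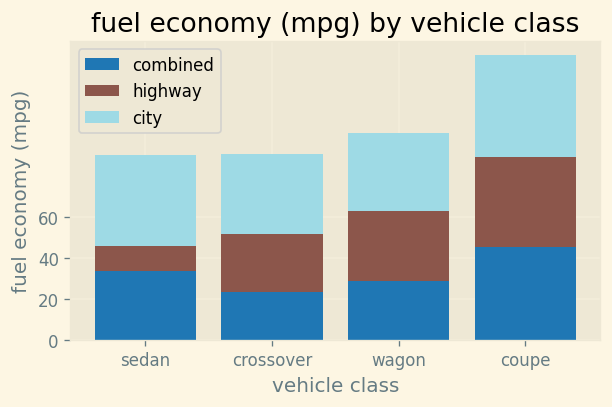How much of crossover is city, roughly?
≈ 40

city top ≈ 100, bottom ≈ 60; segment ≈ 40.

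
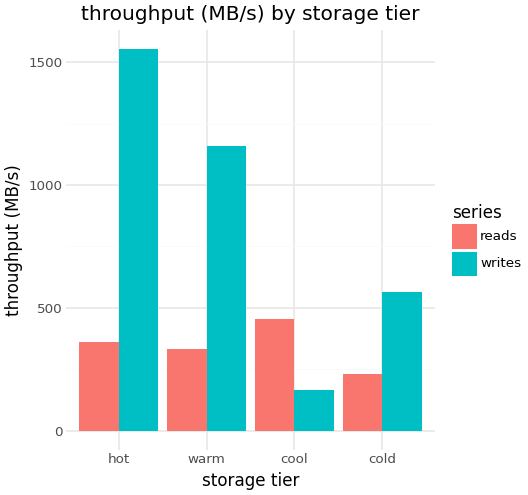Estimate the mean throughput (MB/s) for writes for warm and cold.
≈ 900

(1200 + 600) / 2 ≈ 900.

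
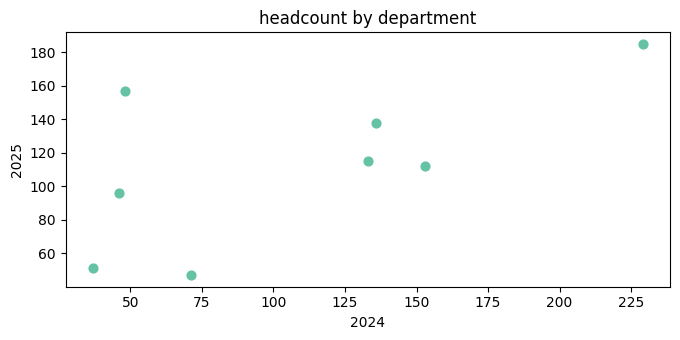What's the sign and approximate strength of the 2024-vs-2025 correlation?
positive, moderate

Points are positively correlated; moderate (|r| ≈ 0.6).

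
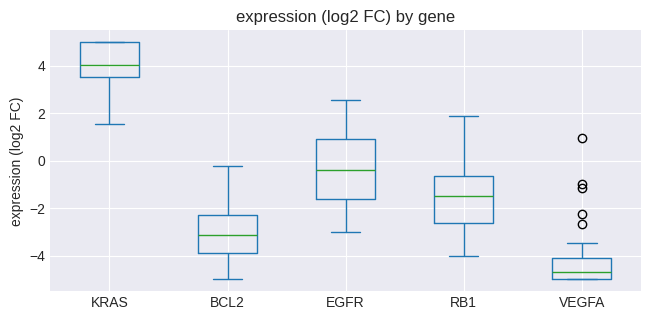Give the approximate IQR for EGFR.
≈ 3

Q3 ≈ 1, Q1 ≈ -2; IQR ≈ 3.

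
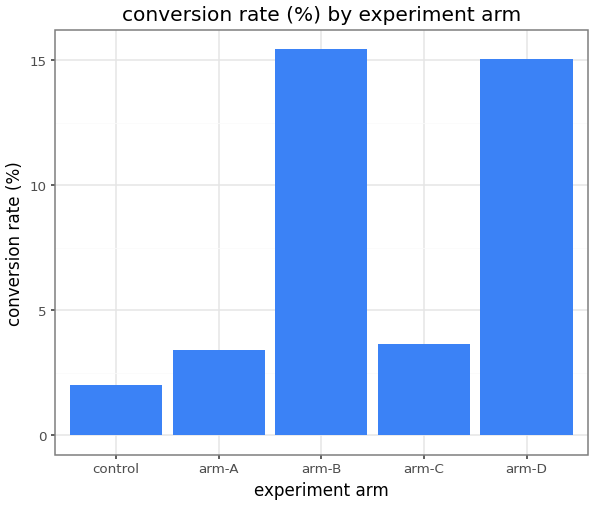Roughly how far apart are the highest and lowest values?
≈ 14

Max arm-B ≈ 16, min control ≈ 2; range ≈ 14.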